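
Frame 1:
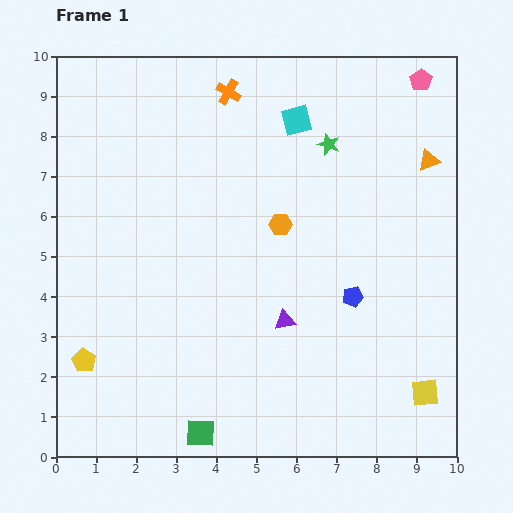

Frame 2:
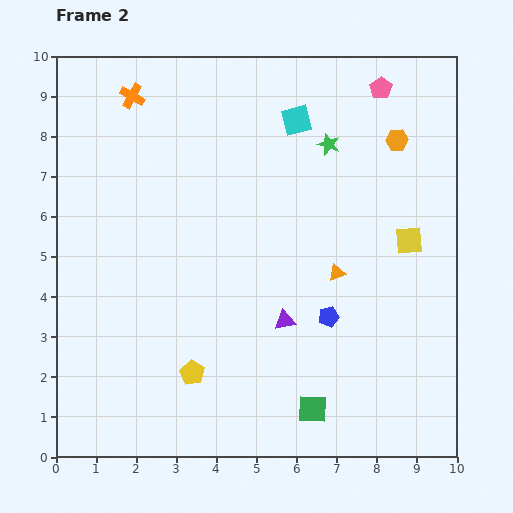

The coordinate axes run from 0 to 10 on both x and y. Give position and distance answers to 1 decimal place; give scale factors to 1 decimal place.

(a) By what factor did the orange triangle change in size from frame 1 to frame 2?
0.8×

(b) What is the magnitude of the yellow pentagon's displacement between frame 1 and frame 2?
2.7

The yellow pentagon moved from (0.7, 2.4) to (3.4, 2.1), a distance of √(2.7² + 0.3²) ≈ 2.7.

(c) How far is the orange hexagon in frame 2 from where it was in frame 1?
3.6

The orange hexagon moved from (5.6, 5.8) to (8.5, 7.9), a distance of √(2.9² + 2.1²) ≈ 3.6.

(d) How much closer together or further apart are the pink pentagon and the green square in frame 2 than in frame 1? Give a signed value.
-2.2

Distance in frame 1: 10.4. Distance in frame 2: 8.2.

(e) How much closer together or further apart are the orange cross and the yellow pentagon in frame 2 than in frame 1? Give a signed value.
-0.5

Distance in frame 1: 7.6. Distance in frame 2: 7.1.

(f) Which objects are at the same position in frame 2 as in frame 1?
the green star, the purple triangle, the cyan square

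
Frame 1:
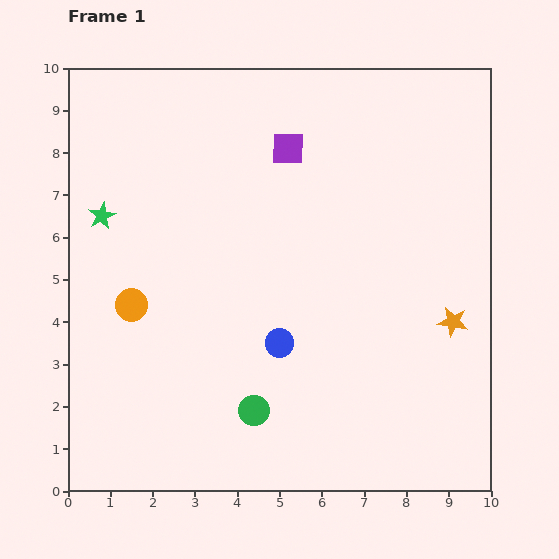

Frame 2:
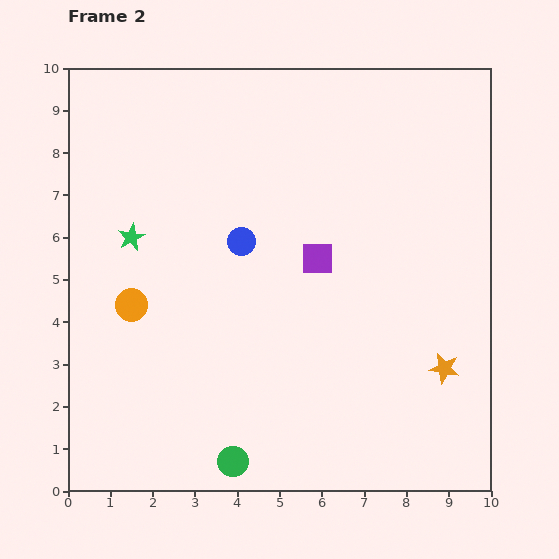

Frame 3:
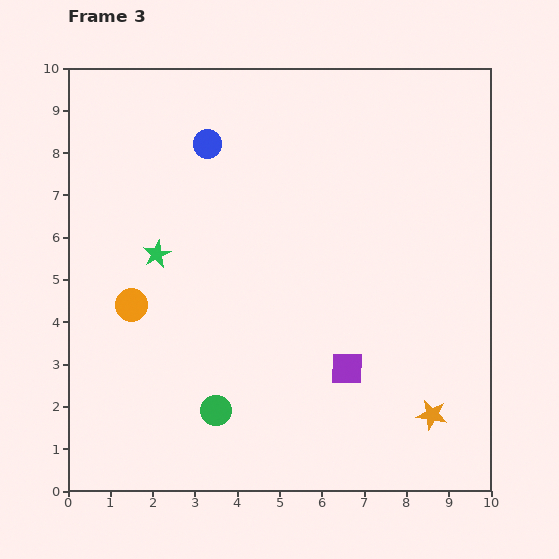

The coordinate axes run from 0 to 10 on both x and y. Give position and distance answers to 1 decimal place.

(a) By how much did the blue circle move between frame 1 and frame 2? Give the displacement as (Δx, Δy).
(-0.9, 2.4)

The blue circle was at (5.0, 3.5) in frame 1 and (4.1, 5.9) in frame 2.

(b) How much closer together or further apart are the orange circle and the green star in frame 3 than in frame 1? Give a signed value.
-0.9

Distance in frame 1: 2.2. Distance in frame 3: 1.3.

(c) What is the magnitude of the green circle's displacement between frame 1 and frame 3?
0.9

The green circle moved from (4.4, 1.9) to (3.5, 1.9), a distance of √(0.9² + 0.0²) ≈ 0.9.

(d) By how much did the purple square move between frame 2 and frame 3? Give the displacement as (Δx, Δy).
(0.7, -2.6)

The purple square was at (5.9, 5.5) in frame 2 and (6.6, 2.9) in frame 3.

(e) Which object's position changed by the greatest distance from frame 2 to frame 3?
the purple square

(moved 2.7; next 2.4)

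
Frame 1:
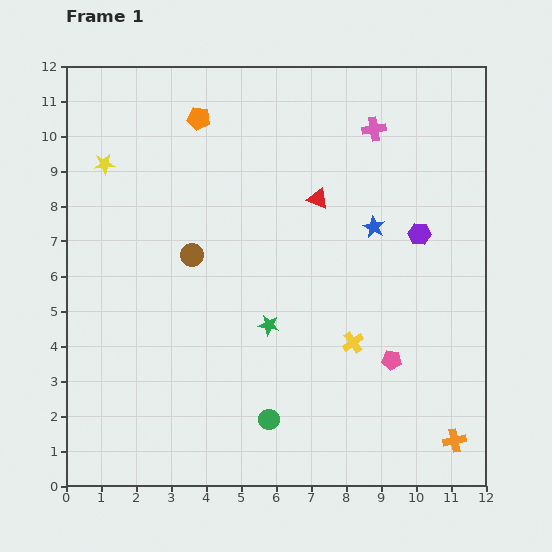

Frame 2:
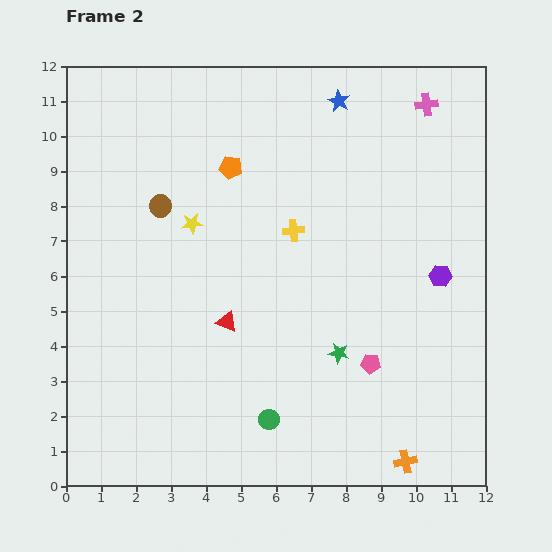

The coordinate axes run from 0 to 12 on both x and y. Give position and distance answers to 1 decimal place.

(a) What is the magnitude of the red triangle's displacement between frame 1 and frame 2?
4.4

The red triangle moved from (7.2, 8.2) to (4.6, 4.7), a distance of √(2.6² + 3.5²) ≈ 4.4.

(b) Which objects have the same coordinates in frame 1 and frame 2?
the green circle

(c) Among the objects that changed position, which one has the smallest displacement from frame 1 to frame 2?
the pink pentagon

(moved 0.6)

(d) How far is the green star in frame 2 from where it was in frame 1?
2.2

The green star moved from (5.8, 4.6) to (7.8, 3.8), a distance of √(2.0² + 0.8²) ≈ 2.2.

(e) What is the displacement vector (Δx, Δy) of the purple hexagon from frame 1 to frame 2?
(0.6, -1.2)

The purple hexagon was at (10.1, 7.2) in frame 1 and (10.7, 6.0) in frame 2.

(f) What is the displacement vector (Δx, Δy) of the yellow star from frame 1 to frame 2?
(2.5, -1.7)

The yellow star was at (1.1, 9.2) in frame 1 and (3.6, 7.5) in frame 2.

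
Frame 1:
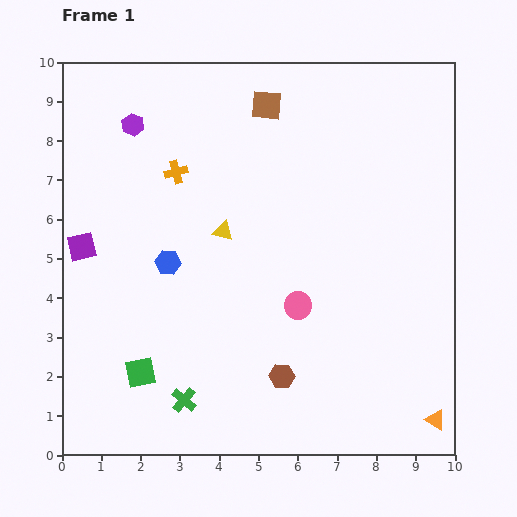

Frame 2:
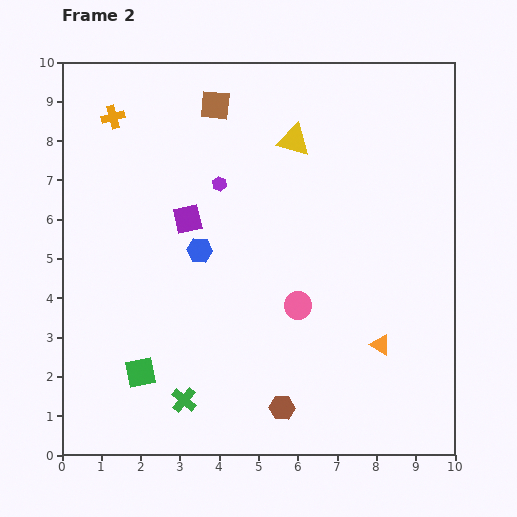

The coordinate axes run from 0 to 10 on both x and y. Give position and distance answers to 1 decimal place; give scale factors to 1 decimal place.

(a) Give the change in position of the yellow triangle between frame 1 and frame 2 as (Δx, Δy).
(1.8, 2.3)

The yellow triangle was at (4.1, 5.7) in frame 1 and (5.9, 8.0) in frame 2.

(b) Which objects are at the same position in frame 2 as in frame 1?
the green cross, the green square, the pink circle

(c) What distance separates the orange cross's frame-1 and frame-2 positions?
2.1

The orange cross moved from (2.9, 7.2) to (1.3, 8.6), a distance of √(1.6² + 1.4²) ≈ 2.1.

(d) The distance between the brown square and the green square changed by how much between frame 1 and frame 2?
-0.4

Distance in frame 1: 7.5. Distance in frame 2: 7.1.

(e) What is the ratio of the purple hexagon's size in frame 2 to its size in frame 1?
0.6×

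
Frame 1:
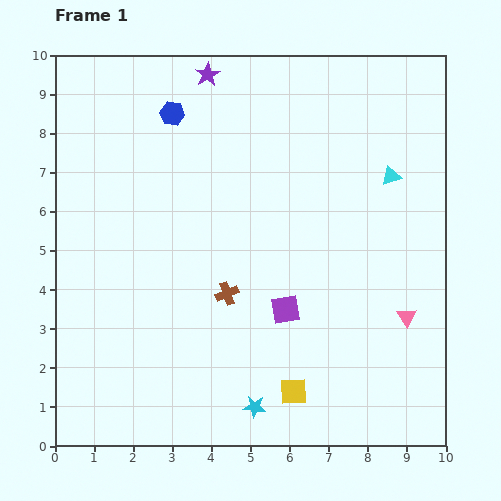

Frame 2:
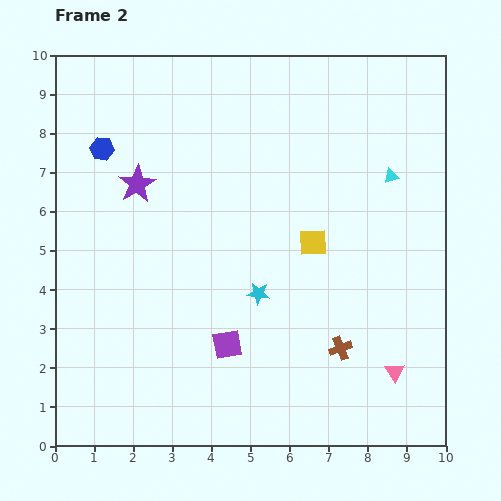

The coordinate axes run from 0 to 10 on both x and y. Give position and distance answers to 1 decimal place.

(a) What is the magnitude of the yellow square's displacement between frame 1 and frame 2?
3.8

The yellow square moved from (6.1, 1.4) to (6.6, 5.2), a distance of √(0.5² + 3.8²) ≈ 3.8.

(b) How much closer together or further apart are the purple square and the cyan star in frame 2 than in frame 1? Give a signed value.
-1.1

Distance in frame 1: 2.6. Distance in frame 2: 1.5.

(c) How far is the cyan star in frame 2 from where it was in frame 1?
2.9

The cyan star moved from (5.1, 1.0) to (5.2, 3.9), a distance of √(0.1² + 2.9²) ≈ 2.9.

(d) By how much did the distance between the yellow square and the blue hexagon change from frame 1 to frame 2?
-1.8

Distance in frame 1: 7.7. Distance in frame 2: 5.9.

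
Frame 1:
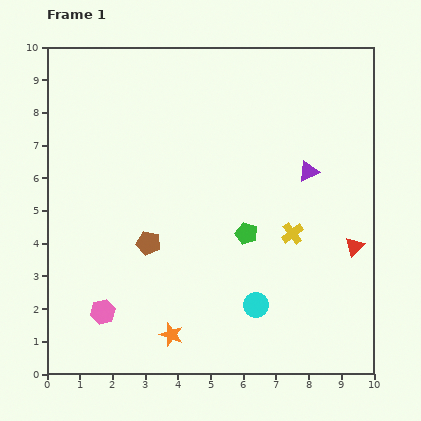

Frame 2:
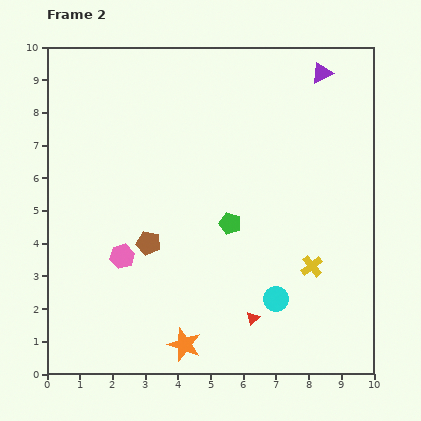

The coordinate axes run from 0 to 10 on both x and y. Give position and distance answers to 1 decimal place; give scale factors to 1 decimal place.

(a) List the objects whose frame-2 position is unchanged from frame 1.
the brown pentagon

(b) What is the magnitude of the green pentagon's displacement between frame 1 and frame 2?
0.6

The green pentagon moved from (6.1, 4.3) to (5.6, 4.6), a distance of √(0.5² + 0.3²) ≈ 0.6.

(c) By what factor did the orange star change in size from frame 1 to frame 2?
1.4×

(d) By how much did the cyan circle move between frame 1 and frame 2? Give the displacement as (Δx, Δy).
(0.6, 0.2)

The cyan circle was at (6.4, 2.1) in frame 1 and (7.0, 2.3) in frame 2.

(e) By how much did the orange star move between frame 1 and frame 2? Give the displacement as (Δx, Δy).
(0.4, -0.3)

The orange star was at (3.8, 1.2) in frame 1 and (4.2, 0.9) in frame 2.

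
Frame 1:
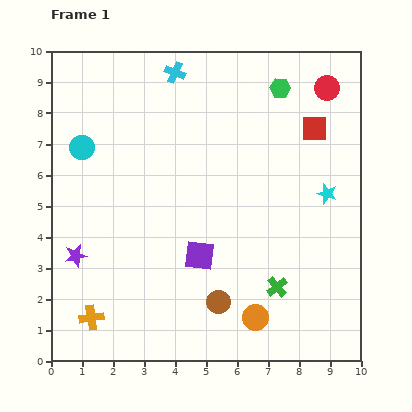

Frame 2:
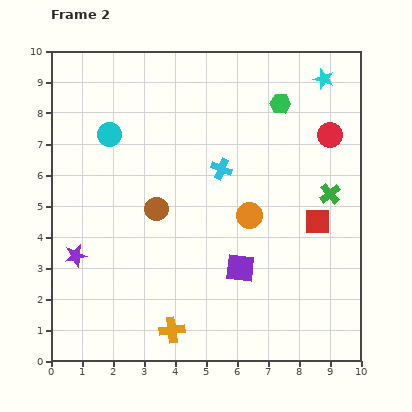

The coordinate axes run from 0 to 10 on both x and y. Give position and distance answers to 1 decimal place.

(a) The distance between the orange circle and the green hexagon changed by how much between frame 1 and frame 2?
-3.7

Distance in frame 1: 7.4. Distance in frame 2: 3.7.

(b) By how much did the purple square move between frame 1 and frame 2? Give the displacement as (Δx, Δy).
(1.3, -0.4)

The purple square was at (4.8, 3.4) in frame 1 and (6.1, 3.0) in frame 2.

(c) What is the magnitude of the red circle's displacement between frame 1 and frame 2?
1.5

The red circle moved from (8.9, 8.8) to (9.0, 7.3), a distance of √(0.1² + 1.5²) ≈ 1.5.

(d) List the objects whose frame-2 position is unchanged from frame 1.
the purple star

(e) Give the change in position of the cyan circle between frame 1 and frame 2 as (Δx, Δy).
(0.9, 0.4)

The cyan circle was at (1.0, 6.9) in frame 1 and (1.9, 7.3) in frame 2.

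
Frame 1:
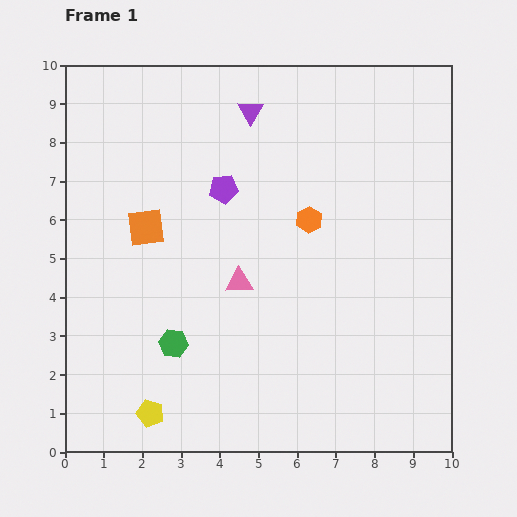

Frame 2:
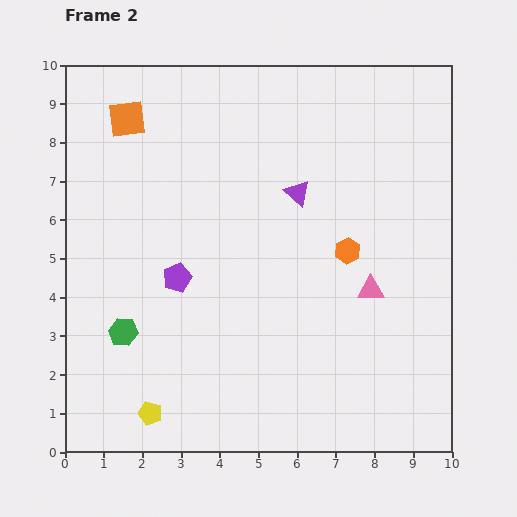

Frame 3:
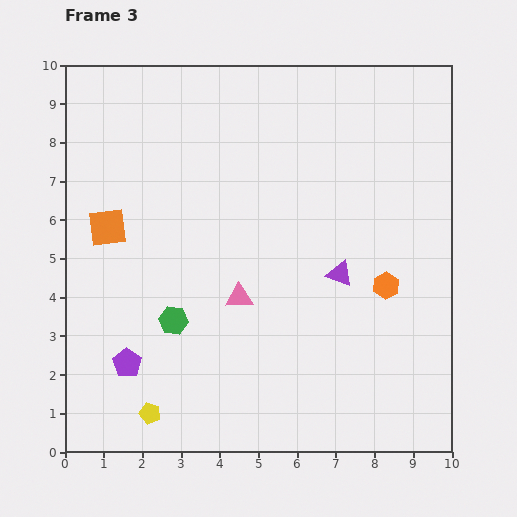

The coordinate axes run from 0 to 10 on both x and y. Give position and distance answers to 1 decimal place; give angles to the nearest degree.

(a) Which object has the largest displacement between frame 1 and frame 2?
the pink triangle

(moved 3.4; next 2.8)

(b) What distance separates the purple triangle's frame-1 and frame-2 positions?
2.4

The purple triangle moved from (4.8, 8.8) to (6.0, 6.7), a distance of √(1.2² + 2.1²) ≈ 2.4.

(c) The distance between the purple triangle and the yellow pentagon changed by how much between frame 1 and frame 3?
-2.1

Distance in frame 1: 8.2. Distance in frame 3: 6.1.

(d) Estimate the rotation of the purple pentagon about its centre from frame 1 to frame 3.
30° counter-clockwise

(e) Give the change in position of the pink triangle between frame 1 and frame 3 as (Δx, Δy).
(0.0, -0.4)

The pink triangle was at (4.5, 4.4) in frame 1 and (4.5, 4.0) in frame 3.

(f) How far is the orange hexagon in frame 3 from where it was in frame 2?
1.3

The orange hexagon moved from (7.3, 5.2) to (8.3, 4.3), a distance of √(1.0² + 0.9²) ≈ 1.3.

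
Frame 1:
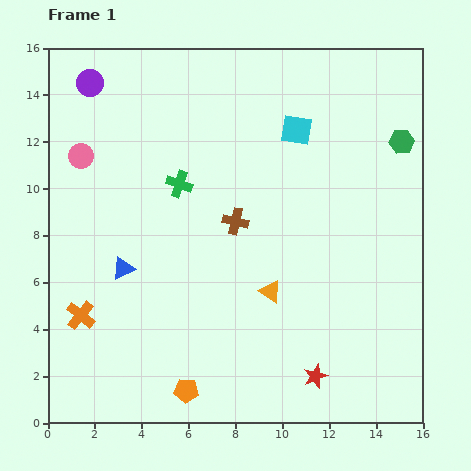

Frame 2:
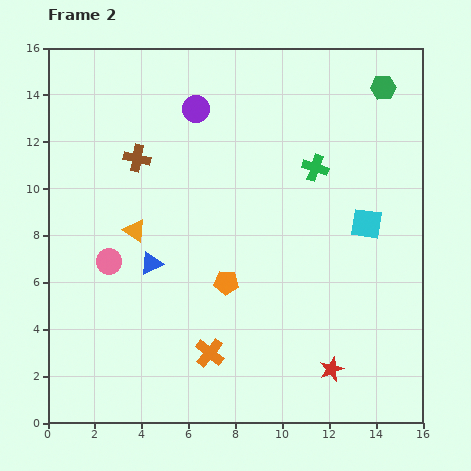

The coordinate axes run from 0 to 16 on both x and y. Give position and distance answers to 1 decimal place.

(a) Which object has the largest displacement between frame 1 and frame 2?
the orange triangle

(moved 6.4; next 5.8)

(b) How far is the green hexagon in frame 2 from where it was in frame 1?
2.4

The green hexagon moved from (15.1, 12.0) to (14.3, 14.3), a distance of √(0.8² + 2.3²) ≈ 2.4.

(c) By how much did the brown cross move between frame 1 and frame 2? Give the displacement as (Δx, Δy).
(-4.2, 2.7)

The brown cross was at (8.0, 8.6) in frame 1 and (3.8, 11.3) in frame 2.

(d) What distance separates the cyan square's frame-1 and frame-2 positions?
5.0

The cyan square moved from (10.6, 12.5) to (13.6, 8.5), a distance of √(3.0² + 4.0²) ≈ 5.0.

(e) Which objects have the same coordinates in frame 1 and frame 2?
none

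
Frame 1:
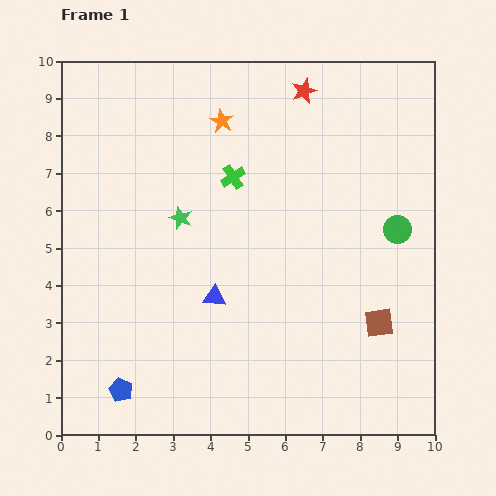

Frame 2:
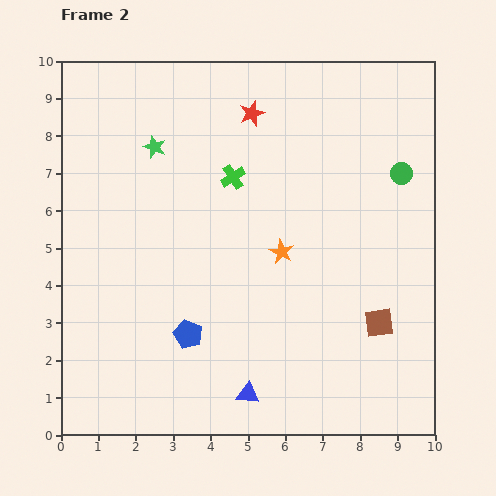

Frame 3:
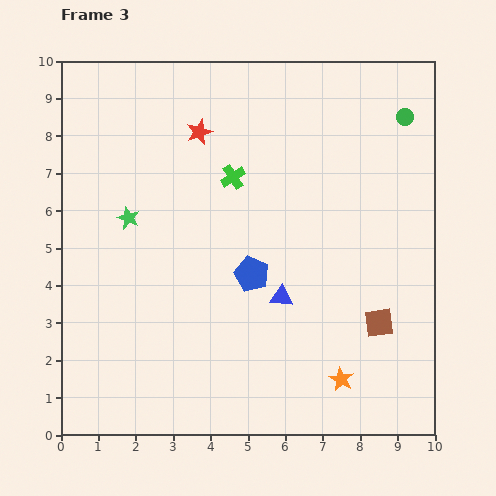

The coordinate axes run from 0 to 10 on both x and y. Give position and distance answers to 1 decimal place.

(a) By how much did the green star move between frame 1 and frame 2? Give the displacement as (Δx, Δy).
(-0.7, 1.9)

The green star was at (3.2, 5.8) in frame 1 and (2.5, 7.7) in frame 2.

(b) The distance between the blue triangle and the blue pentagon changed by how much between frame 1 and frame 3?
-2.5

Distance in frame 1: 3.5. Distance in frame 3: 1.0.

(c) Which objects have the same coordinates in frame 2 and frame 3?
the brown square, the green cross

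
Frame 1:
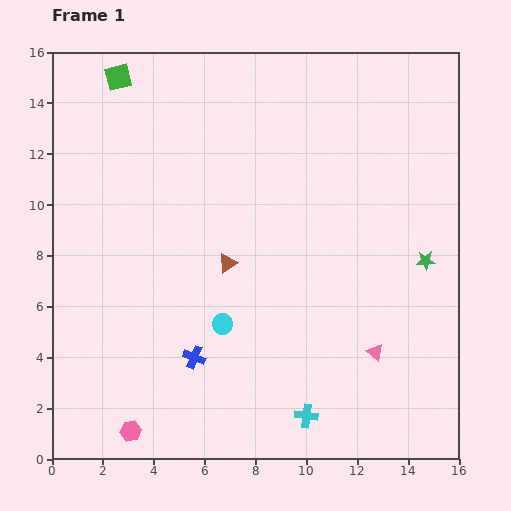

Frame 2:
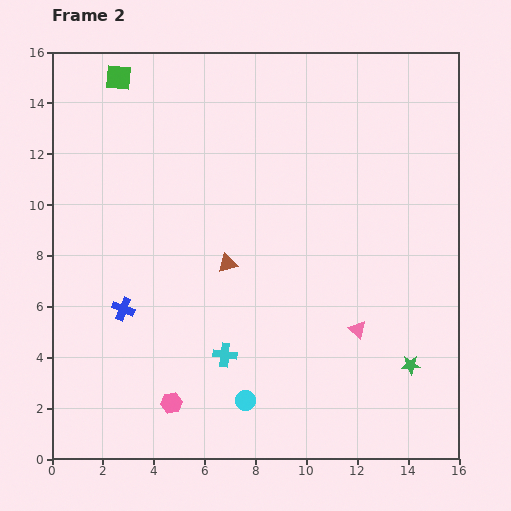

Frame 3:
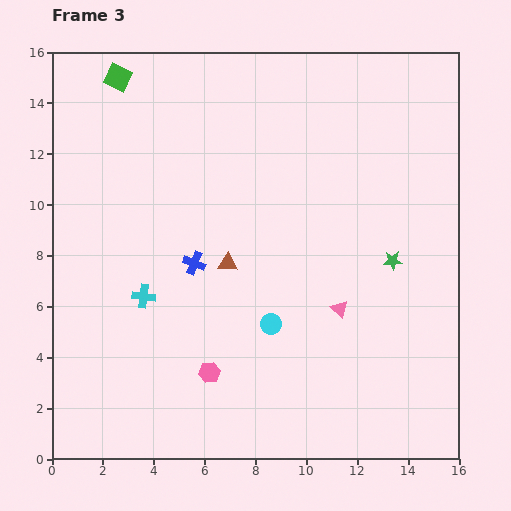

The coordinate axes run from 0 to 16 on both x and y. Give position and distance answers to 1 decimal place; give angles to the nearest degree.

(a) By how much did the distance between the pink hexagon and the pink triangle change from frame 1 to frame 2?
-2.2

Distance in frame 1: 10.1. Distance in frame 2: 7.9.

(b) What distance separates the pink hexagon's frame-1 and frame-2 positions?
1.9

The pink hexagon moved from (3.1, 1.1) to (4.7, 2.2), a distance of √(1.6² + 1.1²) ≈ 1.9.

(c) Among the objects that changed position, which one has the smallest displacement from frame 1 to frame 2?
the pink triangle

(moved 1.1)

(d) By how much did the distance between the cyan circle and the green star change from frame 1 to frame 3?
-3.0

Distance in frame 1: 8.4. Distance in frame 3: 5.4.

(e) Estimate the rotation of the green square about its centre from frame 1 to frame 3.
40° clockwise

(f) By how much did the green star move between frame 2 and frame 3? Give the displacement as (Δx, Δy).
(-0.7, 4.1)

The green star was at (14.1, 3.7) in frame 2 and (13.4, 7.8) in frame 3.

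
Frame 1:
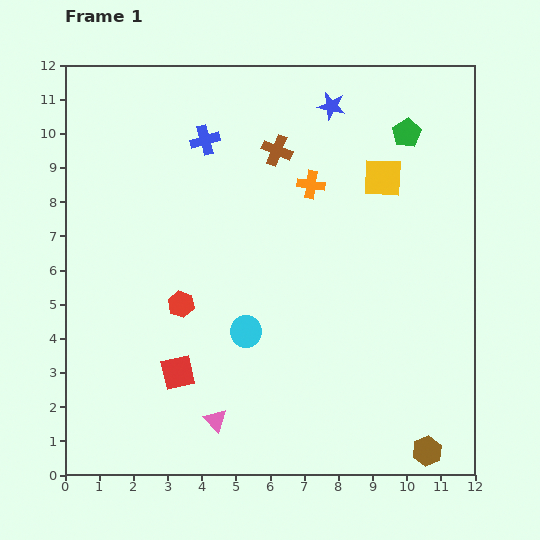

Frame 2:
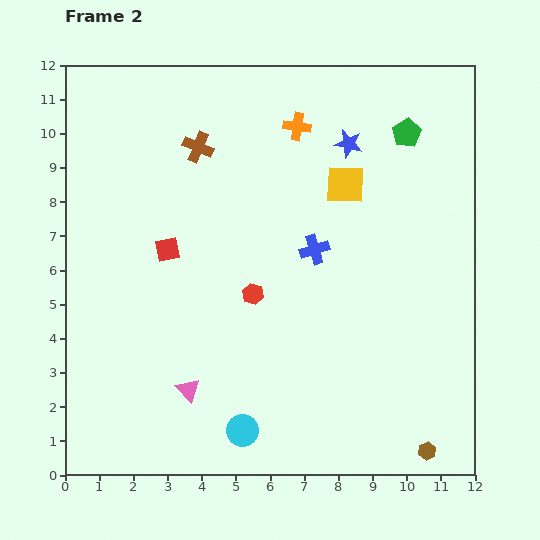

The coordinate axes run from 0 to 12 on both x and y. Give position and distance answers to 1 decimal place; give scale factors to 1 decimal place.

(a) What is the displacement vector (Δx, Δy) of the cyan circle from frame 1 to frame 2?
(-0.1, -2.9)

The cyan circle was at (5.3, 4.2) in frame 1 and (5.2, 1.3) in frame 2.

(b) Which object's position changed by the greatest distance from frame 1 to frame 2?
the blue cross

(moved 4.5; next 3.6)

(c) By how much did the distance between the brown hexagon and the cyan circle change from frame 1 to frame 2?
-1.0

Distance in frame 1: 6.4. Distance in frame 2: 5.4.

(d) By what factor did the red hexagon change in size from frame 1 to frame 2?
0.8×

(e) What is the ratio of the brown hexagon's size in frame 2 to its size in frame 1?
0.6×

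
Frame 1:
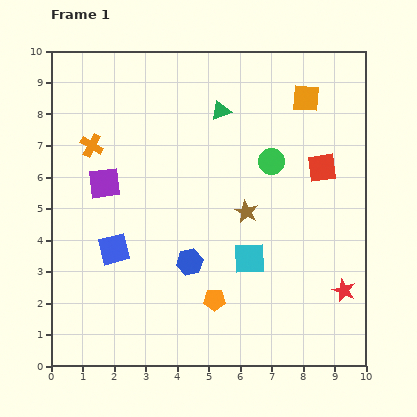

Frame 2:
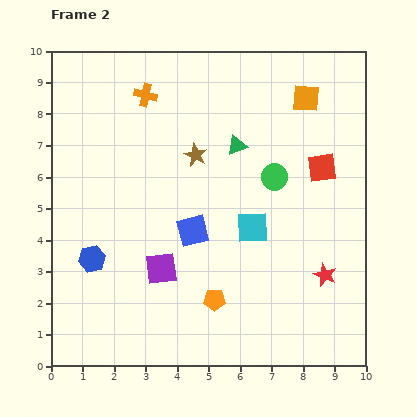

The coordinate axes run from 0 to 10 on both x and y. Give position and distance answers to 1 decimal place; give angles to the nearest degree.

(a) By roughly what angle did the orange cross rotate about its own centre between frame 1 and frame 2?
17° counter-clockwise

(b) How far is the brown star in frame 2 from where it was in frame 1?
2.4

The brown star moved from (6.2, 4.9) to (4.6, 6.7), a distance of √(1.6² + 1.8²) ≈ 2.4.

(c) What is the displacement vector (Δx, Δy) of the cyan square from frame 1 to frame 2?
(0.1, 1.0)

The cyan square was at (6.3, 3.4) in frame 1 and (6.4, 4.4) in frame 2.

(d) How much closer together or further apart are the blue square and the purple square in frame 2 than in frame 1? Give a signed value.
-0.5

Distance in frame 1: 2.1. Distance in frame 2: 1.6.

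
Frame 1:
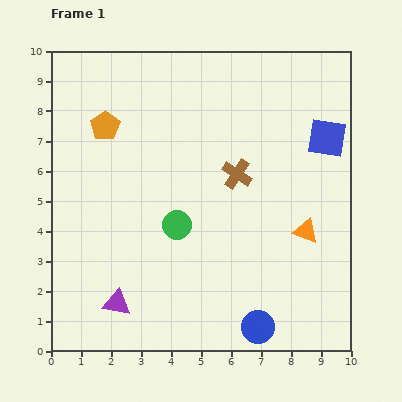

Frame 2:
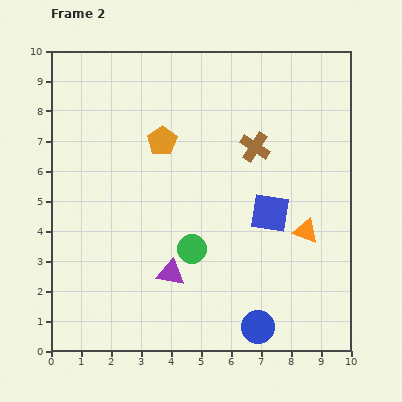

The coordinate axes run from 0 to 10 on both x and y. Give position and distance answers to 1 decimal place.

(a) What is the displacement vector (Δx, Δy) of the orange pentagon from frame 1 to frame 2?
(1.9, -0.5)

The orange pentagon was at (1.8, 7.5) in frame 1 and (3.7, 7.0) in frame 2.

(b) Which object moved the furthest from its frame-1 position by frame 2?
the blue square

(moved 3.1; next 2.1)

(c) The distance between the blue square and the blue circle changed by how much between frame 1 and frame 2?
-2.9

Distance in frame 1: 6.7. Distance in frame 2: 3.8.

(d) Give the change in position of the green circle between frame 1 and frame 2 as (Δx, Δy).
(0.5, -0.8)

The green circle was at (4.2, 4.2) in frame 1 and (4.7, 3.4) in frame 2.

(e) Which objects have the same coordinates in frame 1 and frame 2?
the blue circle, the orange triangle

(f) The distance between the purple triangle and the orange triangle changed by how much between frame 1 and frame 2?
-2.0

Distance in frame 1: 6.7. Distance in frame 2: 4.7.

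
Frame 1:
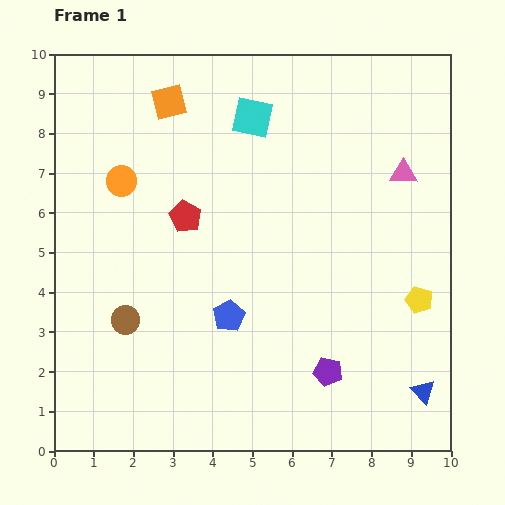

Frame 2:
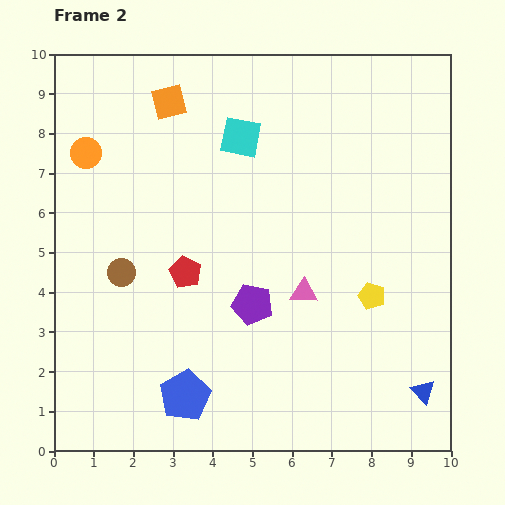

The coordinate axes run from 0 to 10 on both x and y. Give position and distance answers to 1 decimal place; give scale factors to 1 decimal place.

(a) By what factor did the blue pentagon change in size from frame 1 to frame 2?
1.6×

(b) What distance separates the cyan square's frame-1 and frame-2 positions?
0.6

The cyan square moved from (5.0, 8.4) to (4.7, 7.9), a distance of √(0.3² + 0.5²) ≈ 0.6.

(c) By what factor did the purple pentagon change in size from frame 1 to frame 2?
1.4×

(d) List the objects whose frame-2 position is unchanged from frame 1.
the blue triangle, the orange square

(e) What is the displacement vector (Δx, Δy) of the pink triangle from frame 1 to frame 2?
(-2.5, -3.0)

The pink triangle was at (8.8, 7.0) in frame 1 and (6.3, 4.0) in frame 2.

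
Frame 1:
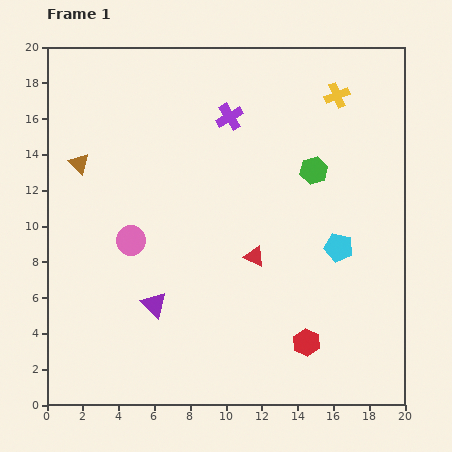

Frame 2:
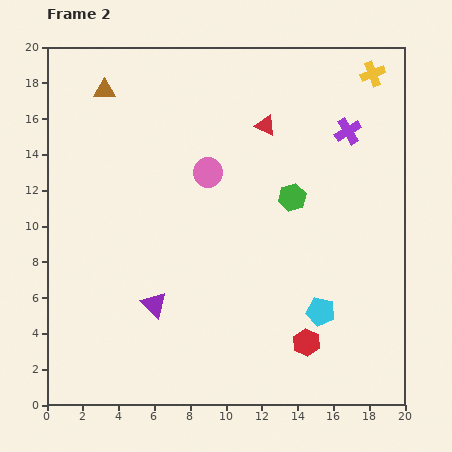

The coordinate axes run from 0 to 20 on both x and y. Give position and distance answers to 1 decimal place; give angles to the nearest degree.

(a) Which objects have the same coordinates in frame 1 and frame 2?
the red hexagon, the purple triangle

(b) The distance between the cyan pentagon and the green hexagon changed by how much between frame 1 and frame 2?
+2.1

Distance in frame 1: 4.5. Distance in frame 2: 6.6.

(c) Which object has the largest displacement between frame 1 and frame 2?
the red triangle

(moved 7.3; next 6.6)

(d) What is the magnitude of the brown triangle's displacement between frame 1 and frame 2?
4.3

The brown triangle moved from (1.8, 13.5) to (3.2, 17.6), a distance of √(1.4² + 4.1²) ≈ 4.3.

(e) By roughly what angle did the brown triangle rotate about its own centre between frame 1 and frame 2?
44° counter-clockwise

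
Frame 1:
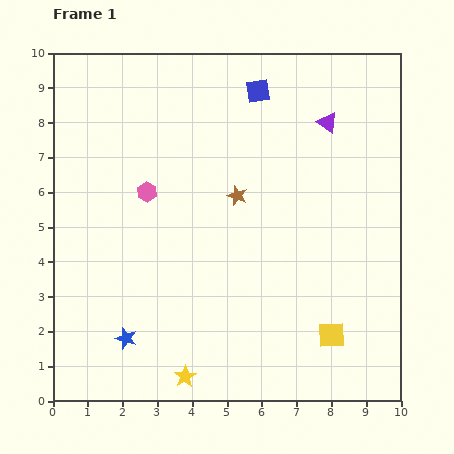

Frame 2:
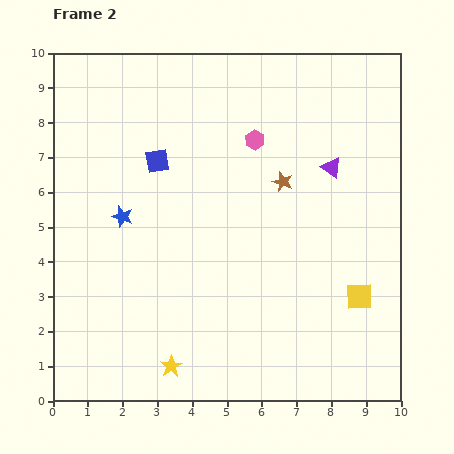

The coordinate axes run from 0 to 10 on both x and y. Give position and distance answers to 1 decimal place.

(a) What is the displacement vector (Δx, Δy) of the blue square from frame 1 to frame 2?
(-2.9, -2.0)

The blue square was at (5.9, 8.9) in frame 1 and (3.0, 6.9) in frame 2.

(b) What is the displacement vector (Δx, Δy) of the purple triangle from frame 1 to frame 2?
(0.1, -1.3)

The purple triangle was at (7.9, 8.0) in frame 1 and (8.0, 6.7) in frame 2.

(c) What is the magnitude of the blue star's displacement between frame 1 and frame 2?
3.5

The blue star moved from (2.1, 1.8) to (2.0, 5.3), a distance of √(0.1² + 3.5²) ≈ 3.5.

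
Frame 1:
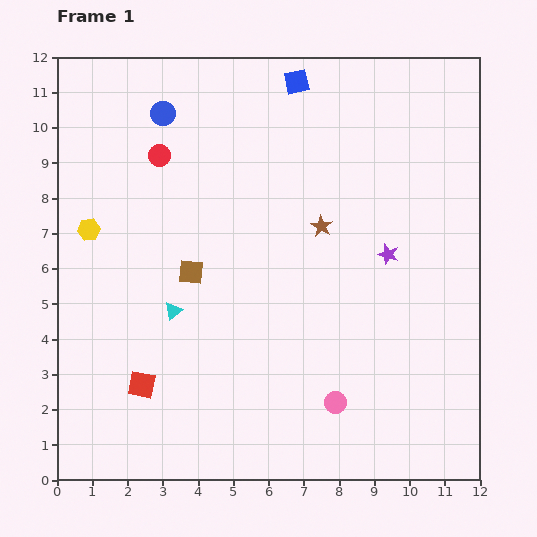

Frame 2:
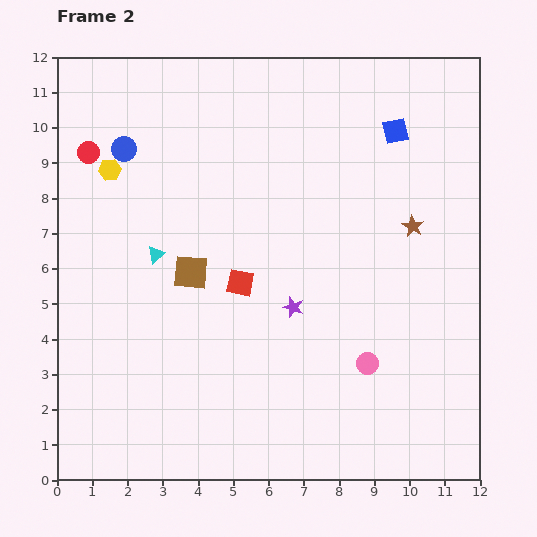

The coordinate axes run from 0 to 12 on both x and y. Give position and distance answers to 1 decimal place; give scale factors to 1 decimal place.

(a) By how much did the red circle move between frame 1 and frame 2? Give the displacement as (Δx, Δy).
(-2.0, 0.1)

The red circle was at (2.9, 9.2) in frame 1 and (0.9, 9.3) in frame 2.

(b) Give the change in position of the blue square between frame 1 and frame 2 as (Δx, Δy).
(2.8, -1.4)

The blue square was at (6.8, 11.3) in frame 1 and (9.6, 9.9) in frame 2.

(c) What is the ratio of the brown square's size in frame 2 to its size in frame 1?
1.3×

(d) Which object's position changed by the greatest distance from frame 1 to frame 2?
the red square

(moved 4.0; next 3.1)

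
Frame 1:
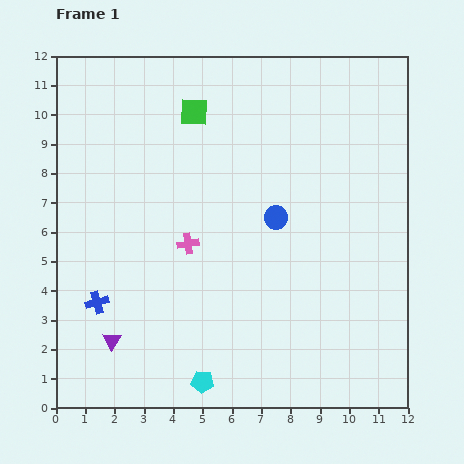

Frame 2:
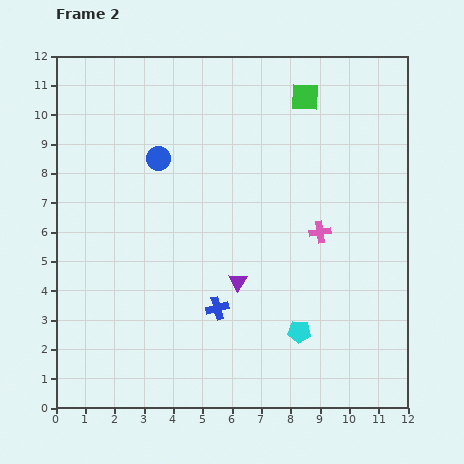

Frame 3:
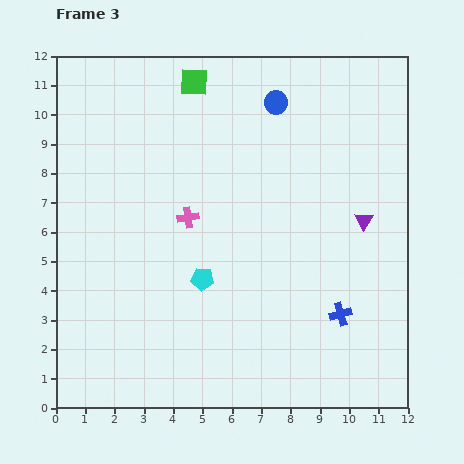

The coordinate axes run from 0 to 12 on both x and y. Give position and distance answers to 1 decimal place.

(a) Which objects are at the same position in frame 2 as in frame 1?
none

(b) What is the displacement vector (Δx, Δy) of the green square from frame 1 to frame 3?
(0.0, 1.0)

The green square was at (4.7, 10.1) in frame 1 and (4.7, 11.1) in frame 3.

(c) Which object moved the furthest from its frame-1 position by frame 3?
the purple triangle

(moved 9.5; next 8.3)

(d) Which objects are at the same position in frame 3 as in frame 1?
none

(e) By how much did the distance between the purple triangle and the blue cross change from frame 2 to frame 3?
+2.2

Distance in frame 2: 1.1. Distance in frame 3: 3.3.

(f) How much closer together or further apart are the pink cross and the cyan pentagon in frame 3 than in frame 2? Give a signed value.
-1.3

Distance in frame 2: 3.5. Distance in frame 3: 2.2.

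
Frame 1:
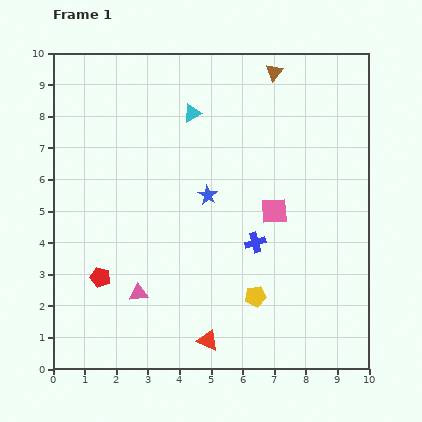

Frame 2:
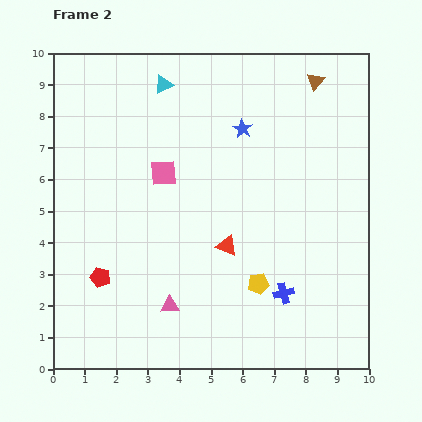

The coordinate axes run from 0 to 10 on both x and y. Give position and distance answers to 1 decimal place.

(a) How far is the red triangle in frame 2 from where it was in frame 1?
3.1

The red triangle moved from (4.9, 0.9) to (5.5, 3.9), a distance of √(0.6² + 3.0²) ≈ 3.1.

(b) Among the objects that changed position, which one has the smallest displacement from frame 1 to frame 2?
the yellow pentagon

(moved 0.4)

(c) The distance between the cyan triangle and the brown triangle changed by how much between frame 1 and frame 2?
+1.9

Distance in frame 1: 2.9. Distance in frame 2: 4.8.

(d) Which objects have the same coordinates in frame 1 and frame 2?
the red pentagon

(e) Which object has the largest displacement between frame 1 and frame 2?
the pink square

(moved 3.7; next 3.1)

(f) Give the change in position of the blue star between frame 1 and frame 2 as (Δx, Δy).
(1.1, 2.1)

The blue star was at (4.9, 5.5) in frame 1 and (6.0, 7.6) in frame 2.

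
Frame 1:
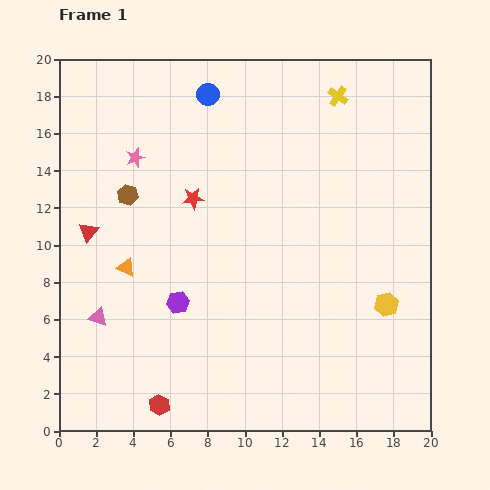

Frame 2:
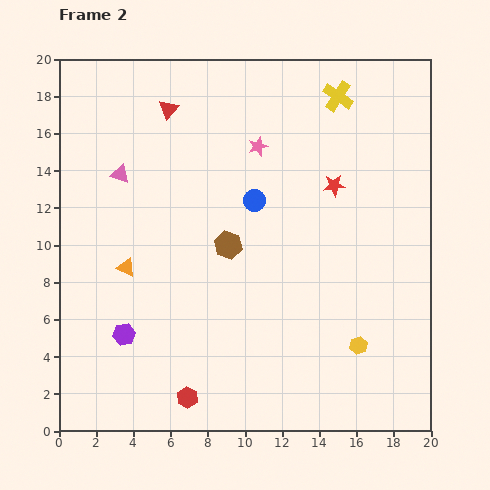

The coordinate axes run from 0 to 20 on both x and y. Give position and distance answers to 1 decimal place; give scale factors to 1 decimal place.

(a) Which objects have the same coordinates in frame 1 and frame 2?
the yellow cross, the orange triangle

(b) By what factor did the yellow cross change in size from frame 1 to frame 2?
1.5×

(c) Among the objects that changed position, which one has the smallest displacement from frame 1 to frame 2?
the red hexagon

(moved 1.6)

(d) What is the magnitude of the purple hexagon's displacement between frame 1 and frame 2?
3.4

The purple hexagon moved from (6.4, 6.9) to (3.5, 5.2), a distance of √(2.9² + 1.7²) ≈ 3.4.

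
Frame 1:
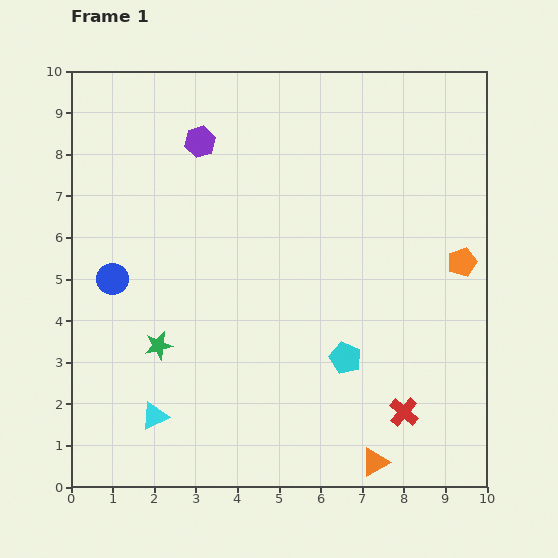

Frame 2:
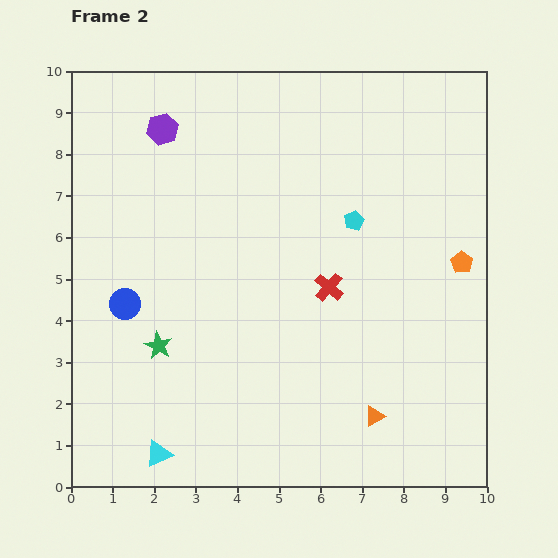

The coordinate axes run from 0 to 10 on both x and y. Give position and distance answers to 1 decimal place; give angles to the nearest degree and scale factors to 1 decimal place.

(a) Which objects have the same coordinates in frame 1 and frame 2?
the green star, the orange pentagon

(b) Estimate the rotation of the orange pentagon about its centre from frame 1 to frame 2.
18° counter-clockwise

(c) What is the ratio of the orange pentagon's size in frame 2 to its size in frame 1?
0.8×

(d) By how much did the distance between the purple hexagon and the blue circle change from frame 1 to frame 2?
+0.4

Distance in frame 1: 3.9. Distance in frame 2: 4.3.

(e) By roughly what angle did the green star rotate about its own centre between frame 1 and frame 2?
31° counter-clockwise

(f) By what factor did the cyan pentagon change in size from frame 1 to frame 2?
0.6×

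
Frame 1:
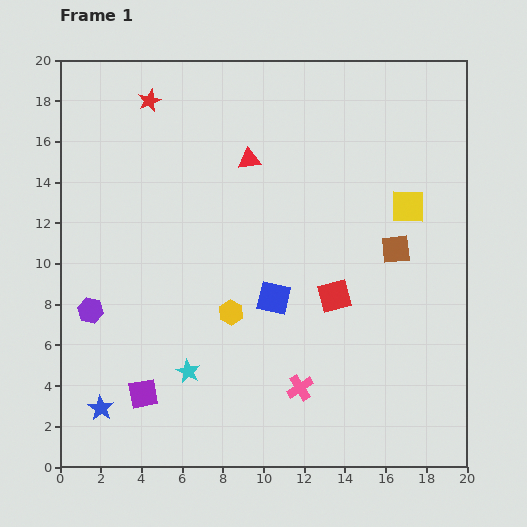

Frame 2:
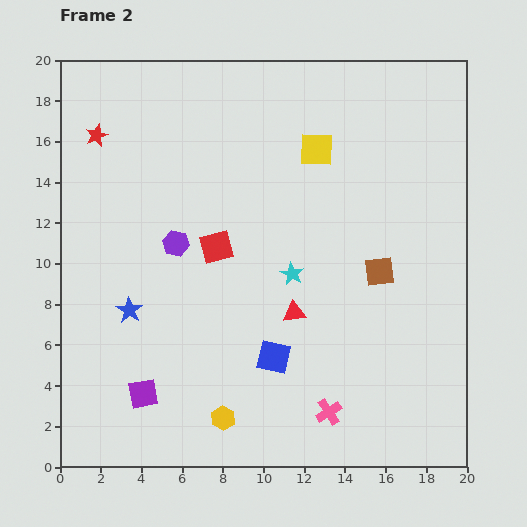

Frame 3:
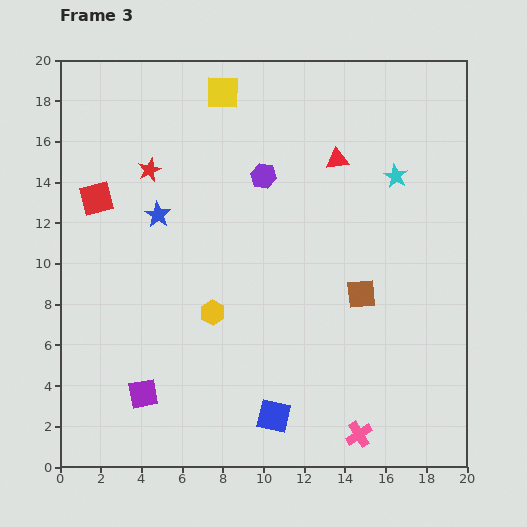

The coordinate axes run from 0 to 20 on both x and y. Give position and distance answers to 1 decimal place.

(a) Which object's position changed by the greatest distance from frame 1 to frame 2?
the red triangle

(moved 7.8; next 7.0)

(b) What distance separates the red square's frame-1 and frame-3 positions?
12.6

The red square moved from (13.5, 8.4) to (1.8, 13.2), a distance of √(11.7² + 4.8²) ≈ 12.6.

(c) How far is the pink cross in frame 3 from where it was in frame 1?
3.7

The pink cross moved from (11.8, 3.9) to (14.7, 1.6), a distance of √(2.9² + 2.3²) ≈ 3.7.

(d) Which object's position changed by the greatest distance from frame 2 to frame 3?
the red triangle

(moved 7.8; next 7.0)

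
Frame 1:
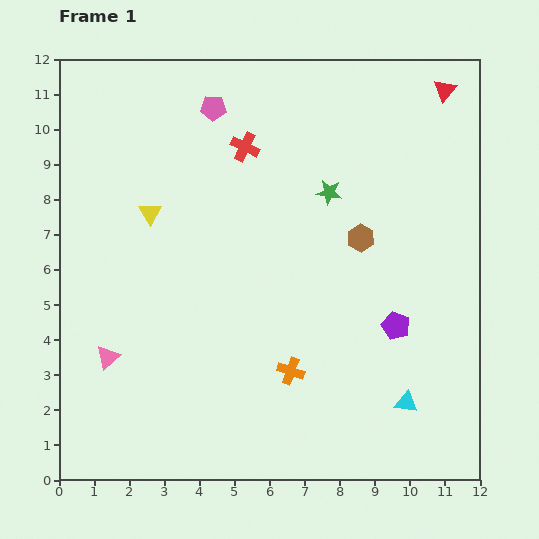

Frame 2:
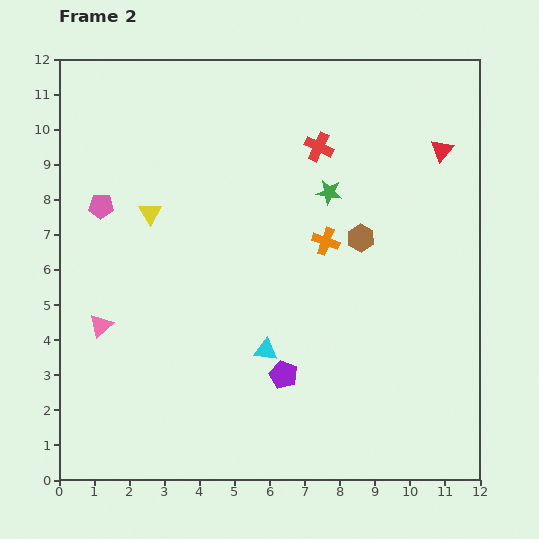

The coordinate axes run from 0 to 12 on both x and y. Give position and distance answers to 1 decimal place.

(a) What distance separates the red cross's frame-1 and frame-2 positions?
2.1

The red cross moved from (5.3, 9.5) to (7.4, 9.5), a distance of √(2.1² + 0.0²) ≈ 2.1.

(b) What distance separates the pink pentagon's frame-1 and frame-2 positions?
4.3

The pink pentagon moved from (4.4, 10.6) to (1.2, 7.8), a distance of √(3.2² + 2.8²) ≈ 4.3.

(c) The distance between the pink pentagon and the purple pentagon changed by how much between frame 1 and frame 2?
-1.0

Distance in frame 1: 8.1. Distance in frame 2: 7.1.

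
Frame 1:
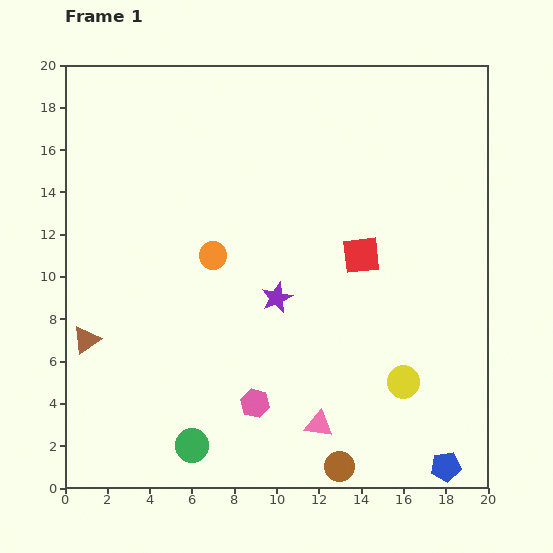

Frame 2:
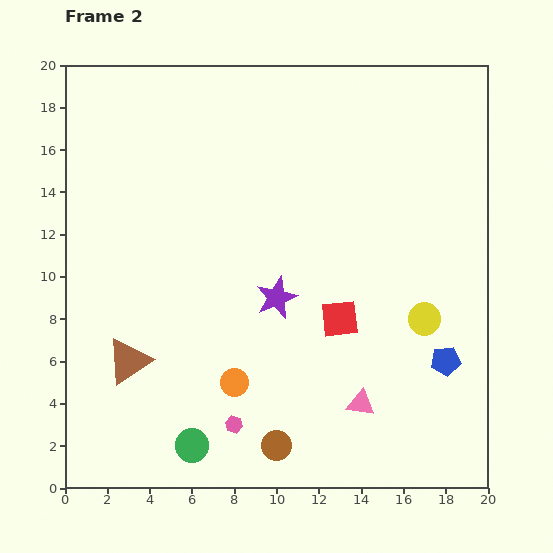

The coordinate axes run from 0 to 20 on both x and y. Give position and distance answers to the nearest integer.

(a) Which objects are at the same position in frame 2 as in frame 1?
the purple star, the green circle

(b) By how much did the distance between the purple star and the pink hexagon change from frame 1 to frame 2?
+1

Distance in frame 1: 5. Distance in frame 2: 6.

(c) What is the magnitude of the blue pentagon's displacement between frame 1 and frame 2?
5

The blue pentagon moved from (18, 1) to (18, 6), a distance of √(0² + 5²) ≈ 5.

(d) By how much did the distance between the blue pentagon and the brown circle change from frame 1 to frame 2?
+4

Distance in frame 1: 5. Distance in frame 2: 9.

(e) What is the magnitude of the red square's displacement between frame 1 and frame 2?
3

The red square moved from (14, 11) to (13, 8), a distance of √(1² + 3²) ≈ 3.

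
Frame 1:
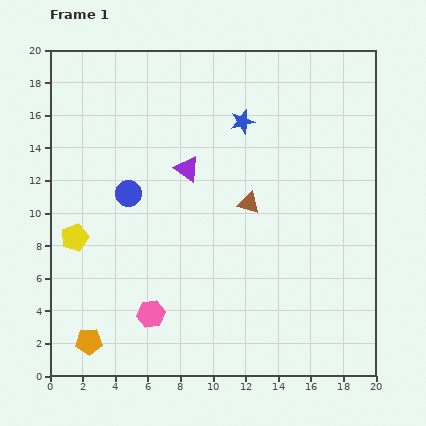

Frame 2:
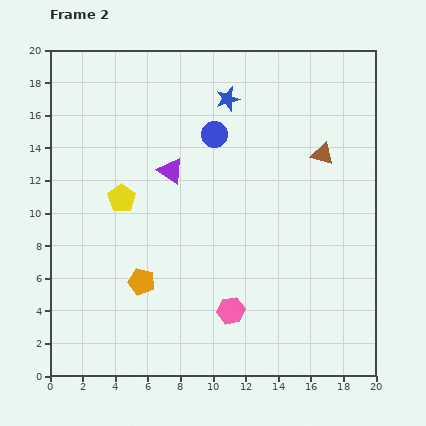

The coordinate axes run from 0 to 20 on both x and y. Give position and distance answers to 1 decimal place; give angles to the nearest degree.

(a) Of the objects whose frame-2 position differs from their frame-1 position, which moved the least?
the purple triangle

(moved 1.0)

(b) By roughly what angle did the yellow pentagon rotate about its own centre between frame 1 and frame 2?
16° counter-clockwise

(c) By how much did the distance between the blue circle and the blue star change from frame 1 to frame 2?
-6.0

Distance in frame 1: 8.3. Distance in frame 2: 2.3.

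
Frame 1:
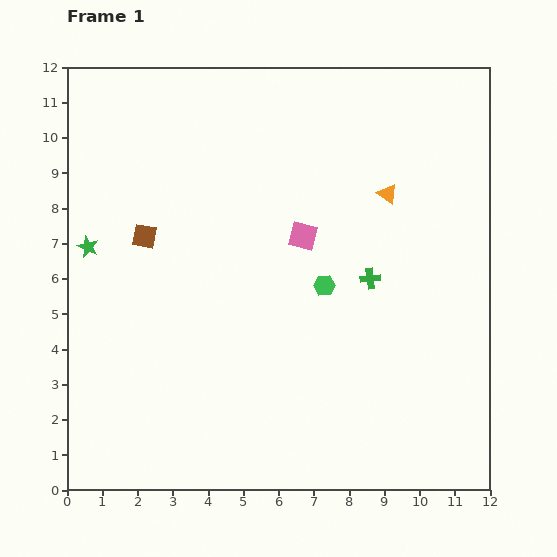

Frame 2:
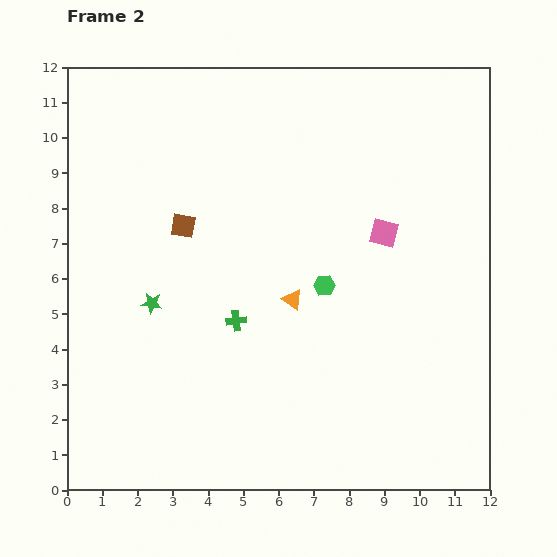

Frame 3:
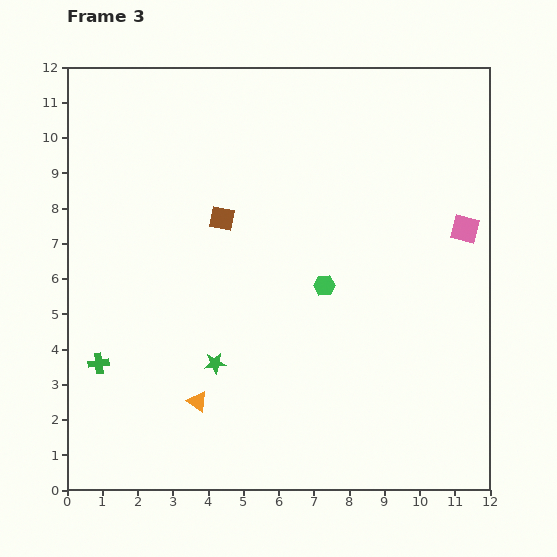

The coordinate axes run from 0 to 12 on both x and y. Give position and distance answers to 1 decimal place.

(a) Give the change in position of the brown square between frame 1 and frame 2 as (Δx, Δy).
(1.1, 0.3)

The brown square was at (2.2, 7.2) in frame 1 and (3.3, 7.5) in frame 2.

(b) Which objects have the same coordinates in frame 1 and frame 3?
the green hexagon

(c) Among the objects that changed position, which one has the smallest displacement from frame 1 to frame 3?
the brown square

(moved 2.3)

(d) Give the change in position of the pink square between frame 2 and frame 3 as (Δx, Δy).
(2.3, 0.1)

The pink square was at (9.0, 7.3) in frame 2 and (11.3, 7.4) in frame 3.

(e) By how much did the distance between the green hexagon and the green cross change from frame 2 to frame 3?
+4.1

Distance in frame 2: 2.7. Distance in frame 3: 6.8.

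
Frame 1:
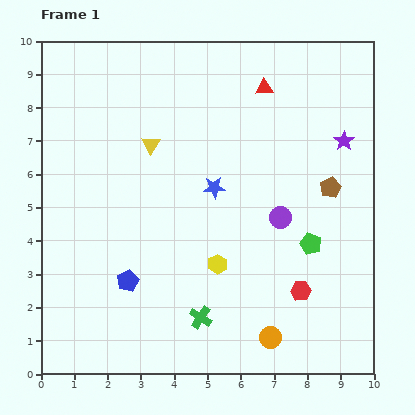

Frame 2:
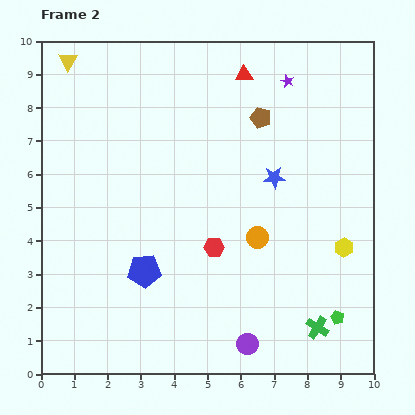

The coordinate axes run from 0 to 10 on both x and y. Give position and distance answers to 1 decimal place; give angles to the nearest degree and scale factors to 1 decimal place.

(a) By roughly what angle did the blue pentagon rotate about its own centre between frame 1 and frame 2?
23° clockwise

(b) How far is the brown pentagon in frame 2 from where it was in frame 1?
3.0

The brown pentagon moved from (8.7, 5.6) to (6.6, 7.7), a distance of √(2.1² + 2.1²) ≈ 3.0.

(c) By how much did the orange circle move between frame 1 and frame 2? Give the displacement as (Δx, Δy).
(-0.4, 3.0)

The orange circle was at (6.9, 1.1) in frame 1 and (6.5, 4.1) in frame 2.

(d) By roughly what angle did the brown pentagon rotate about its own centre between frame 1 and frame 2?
29° counter-clockwise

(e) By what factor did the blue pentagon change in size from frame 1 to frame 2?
1.5×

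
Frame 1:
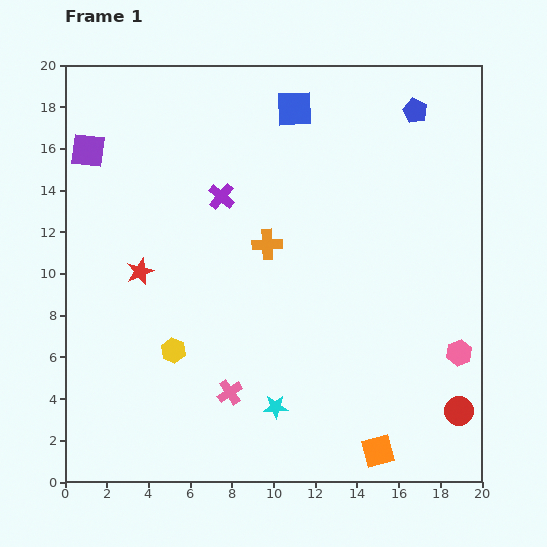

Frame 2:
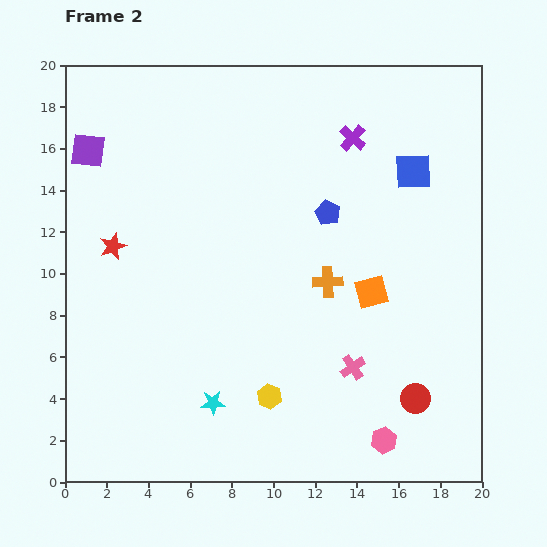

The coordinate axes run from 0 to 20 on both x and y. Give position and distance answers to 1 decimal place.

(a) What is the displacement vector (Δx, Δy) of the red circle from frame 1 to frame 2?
(-2.1, 0.6)

The red circle was at (18.9, 3.4) in frame 1 and (16.8, 4.0) in frame 2.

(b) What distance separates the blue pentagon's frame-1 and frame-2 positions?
6.5

The blue pentagon moved from (16.8, 17.8) to (12.6, 12.9), a distance of √(4.2² + 4.9²) ≈ 6.5.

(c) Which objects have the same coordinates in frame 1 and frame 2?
the purple square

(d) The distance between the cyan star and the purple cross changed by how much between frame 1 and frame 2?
+4.0

Distance in frame 1: 10.4. Distance in frame 2: 14.4.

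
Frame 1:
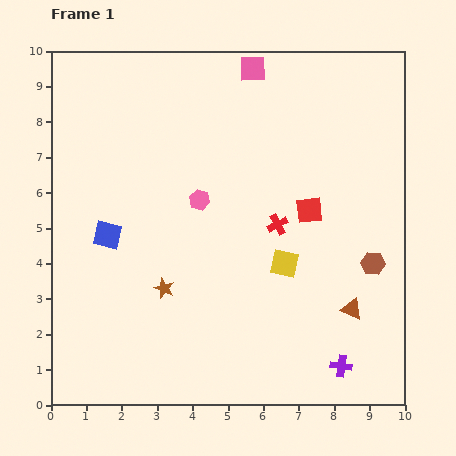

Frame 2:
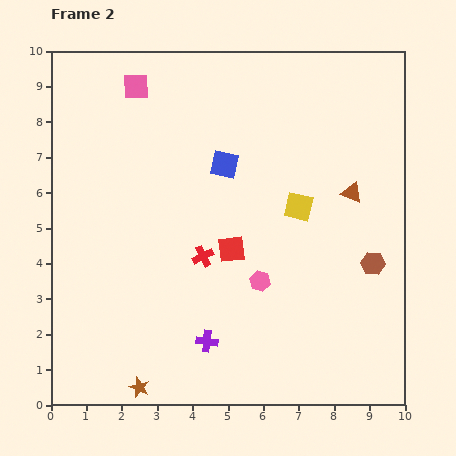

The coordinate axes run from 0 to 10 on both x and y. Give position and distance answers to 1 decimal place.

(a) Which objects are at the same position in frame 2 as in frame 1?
the brown hexagon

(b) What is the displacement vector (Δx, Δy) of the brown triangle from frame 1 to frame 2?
(0.0, 3.3)

The brown triangle was at (8.5, 2.7) in frame 1 and (8.5, 6.0) in frame 2.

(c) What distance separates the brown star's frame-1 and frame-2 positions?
2.9

The brown star moved from (3.2, 3.3) to (2.5, 0.5), a distance of √(0.7² + 2.8²) ≈ 2.9.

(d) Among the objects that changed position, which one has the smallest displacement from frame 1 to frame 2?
the yellow square

(moved 1.6)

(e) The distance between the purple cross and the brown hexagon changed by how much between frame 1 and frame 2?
+2.2

Distance in frame 1: 3.0. Distance in frame 2: 5.2.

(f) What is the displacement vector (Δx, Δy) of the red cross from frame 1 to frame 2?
(-2.1, -0.9)

The red cross was at (6.4, 5.1) in frame 1 and (4.3, 4.2) in frame 2.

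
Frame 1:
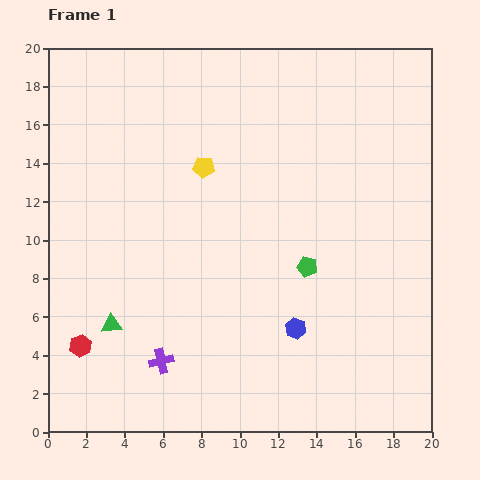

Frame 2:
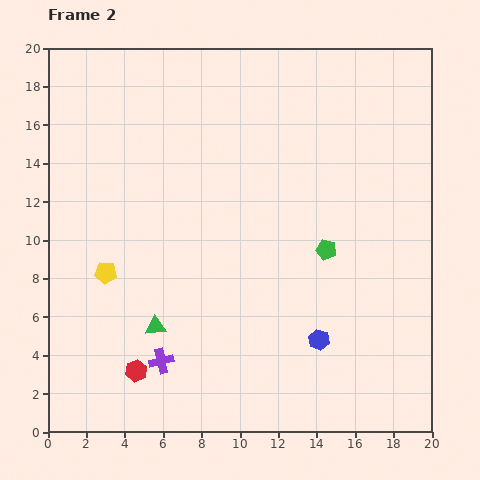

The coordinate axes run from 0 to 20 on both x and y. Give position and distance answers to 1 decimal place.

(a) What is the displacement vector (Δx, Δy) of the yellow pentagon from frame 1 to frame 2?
(-5.1, -5.5)

The yellow pentagon was at (8.1, 13.8) in frame 1 and (3.0, 8.3) in frame 2.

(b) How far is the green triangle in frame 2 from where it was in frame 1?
2.3

The green triangle moved from (3.3, 5.6) to (5.6, 5.5), a distance of √(2.3² + 0.1²) ≈ 2.3.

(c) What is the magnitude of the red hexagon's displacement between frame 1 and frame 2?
3.2

The red hexagon moved from (1.7, 4.5) to (4.6, 3.2), a distance of √(2.9² + 1.3²) ≈ 3.2.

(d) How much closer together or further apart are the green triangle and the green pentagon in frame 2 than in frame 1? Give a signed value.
-0.8

Distance in frame 1: 10.6. Distance in frame 2: 9.8.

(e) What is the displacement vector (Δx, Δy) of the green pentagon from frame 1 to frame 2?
(1.0, 0.9)

The green pentagon was at (13.5, 8.6) in frame 1 and (14.5, 9.5) in frame 2.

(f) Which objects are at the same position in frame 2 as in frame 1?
the purple cross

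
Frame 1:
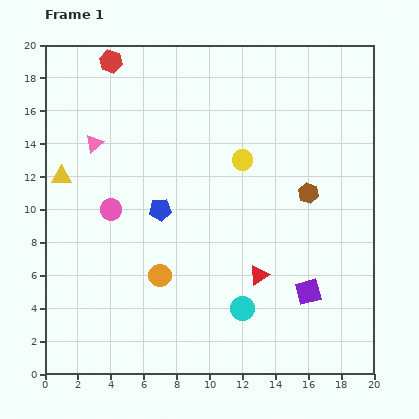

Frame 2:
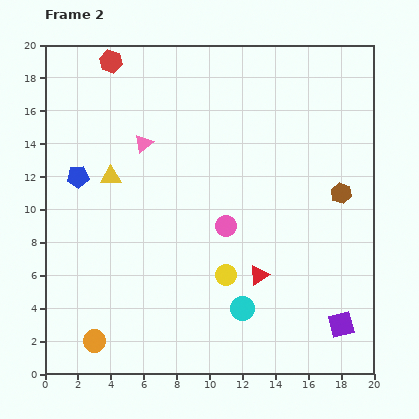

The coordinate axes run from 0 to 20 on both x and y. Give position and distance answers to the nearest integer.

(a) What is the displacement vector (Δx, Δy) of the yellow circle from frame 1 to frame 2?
(-1, -7)

The yellow circle was at (12, 13) in frame 1 and (11, 6) in frame 2.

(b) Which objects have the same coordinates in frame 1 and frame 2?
the cyan circle, the red hexagon, the red triangle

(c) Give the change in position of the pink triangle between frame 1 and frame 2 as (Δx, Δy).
(3, 0)

The pink triangle was at (3, 14) in frame 1 and (6, 14) in frame 2.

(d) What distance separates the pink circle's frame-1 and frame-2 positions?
7

The pink circle moved from (4, 10) to (11, 9), a distance of √(7² + 1²) ≈ 7.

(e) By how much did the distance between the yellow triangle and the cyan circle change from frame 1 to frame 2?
-3

Distance in frame 1: 14. Distance in frame 2: 11.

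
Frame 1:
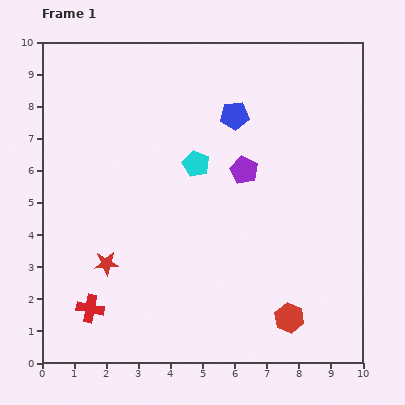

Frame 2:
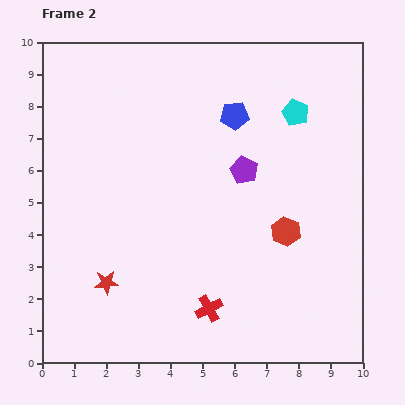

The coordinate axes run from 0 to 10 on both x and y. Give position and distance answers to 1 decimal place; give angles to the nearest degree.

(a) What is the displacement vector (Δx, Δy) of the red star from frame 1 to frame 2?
(0.0, -0.6)

The red star was at (2.0, 3.1) in frame 1 and (2.0, 2.5) in frame 2.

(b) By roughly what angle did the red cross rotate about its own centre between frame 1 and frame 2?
39° counter-clockwise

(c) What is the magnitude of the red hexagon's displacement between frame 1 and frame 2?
2.7

The red hexagon moved from (7.7, 1.4) to (7.6, 4.1), a distance of √(0.1² + 2.7²) ≈ 2.7.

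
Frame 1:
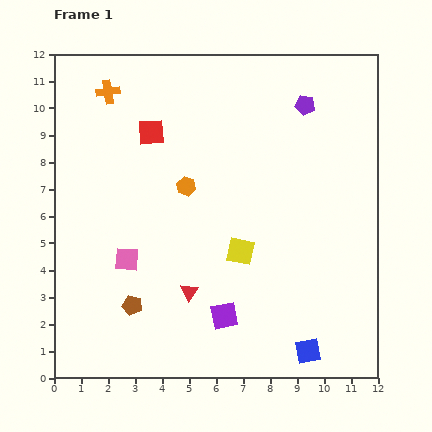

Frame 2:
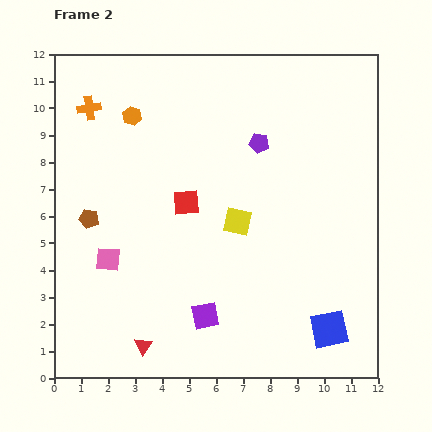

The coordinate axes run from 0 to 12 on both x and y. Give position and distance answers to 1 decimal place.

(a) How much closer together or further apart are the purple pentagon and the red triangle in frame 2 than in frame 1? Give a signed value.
+0.5

Distance in frame 1: 8.1. Distance in frame 2: 8.6.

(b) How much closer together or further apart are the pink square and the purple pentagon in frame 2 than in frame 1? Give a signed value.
-1.6

Distance in frame 1: 8.7. Distance in frame 2: 7.1.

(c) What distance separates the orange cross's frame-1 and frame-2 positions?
0.9

The orange cross moved from (2.0, 10.6) to (1.3, 10.0), a distance of √(0.7² + 0.6²) ≈ 0.9.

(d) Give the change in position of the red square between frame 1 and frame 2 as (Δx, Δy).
(1.3, -2.6)

The red square was at (3.6, 9.1) in frame 1 and (4.9, 6.5) in frame 2.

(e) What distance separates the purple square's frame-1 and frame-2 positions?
0.7

The purple square moved from (6.3, 2.3) to (5.6, 2.3), a distance of √(0.7² + 0.0²) ≈ 0.7.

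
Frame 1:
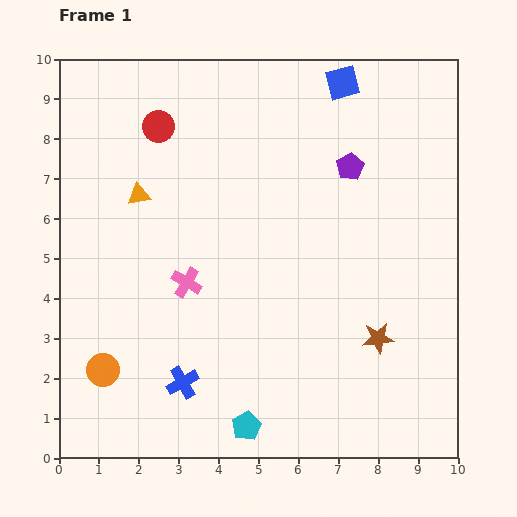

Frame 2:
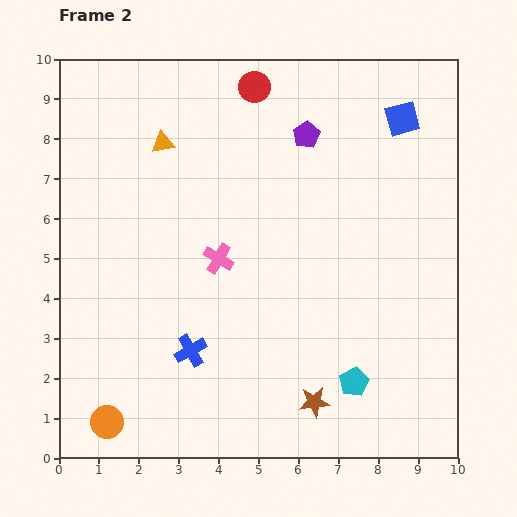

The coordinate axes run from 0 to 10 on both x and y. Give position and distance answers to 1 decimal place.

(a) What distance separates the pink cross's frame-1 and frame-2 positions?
1.0

The pink cross moved from (3.2, 4.4) to (4.0, 5.0), a distance of √(0.8² + 0.6²) ≈ 1.0.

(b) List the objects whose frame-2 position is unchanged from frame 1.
none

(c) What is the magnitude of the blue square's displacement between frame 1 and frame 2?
1.7

The blue square moved from (7.1, 9.4) to (8.6, 8.5), a distance of √(1.5² + 0.9²) ≈ 1.7.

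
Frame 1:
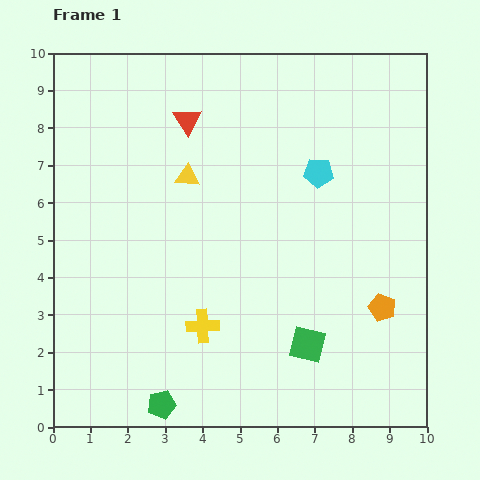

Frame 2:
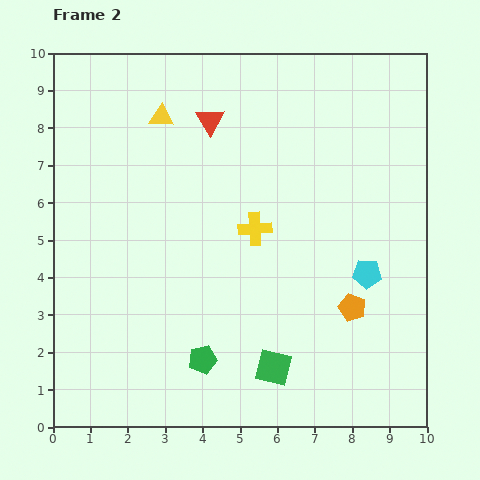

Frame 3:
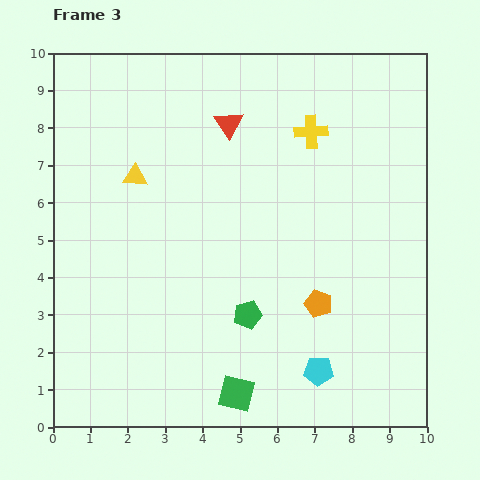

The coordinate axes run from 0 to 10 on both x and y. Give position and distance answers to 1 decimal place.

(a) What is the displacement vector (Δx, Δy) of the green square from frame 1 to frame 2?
(-0.9, -0.6)

The green square was at (6.8, 2.2) in frame 1 and (5.9, 1.6) in frame 2.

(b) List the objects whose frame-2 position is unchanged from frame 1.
none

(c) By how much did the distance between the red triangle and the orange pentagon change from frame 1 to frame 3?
-1.8

Distance in frame 1: 7.2. Distance in frame 3: 5.4.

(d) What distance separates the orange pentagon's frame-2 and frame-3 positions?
0.9

The orange pentagon moved from (8.0, 3.2) to (7.1, 3.3), a distance of √(0.9² + 0.1²) ≈ 0.9.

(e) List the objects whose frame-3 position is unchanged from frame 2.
none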